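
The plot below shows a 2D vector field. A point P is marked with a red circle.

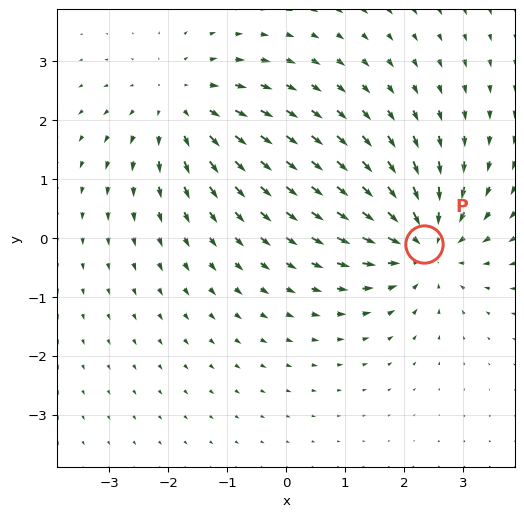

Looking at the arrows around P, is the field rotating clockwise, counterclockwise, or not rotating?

Near P at (2.3, -0.1) the arrows show no circulation. The curl there is ≈0.

not rotating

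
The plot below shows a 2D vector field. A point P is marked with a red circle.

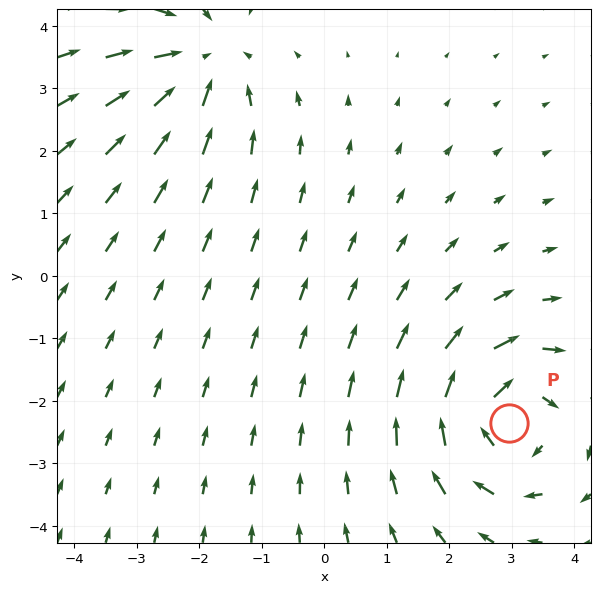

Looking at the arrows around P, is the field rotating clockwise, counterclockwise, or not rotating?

Near P at (3.0, -2.3) the arrows circulate clockwise. The curl (z-component) there is about -4; negative curl means clockwise rotation.

clockwise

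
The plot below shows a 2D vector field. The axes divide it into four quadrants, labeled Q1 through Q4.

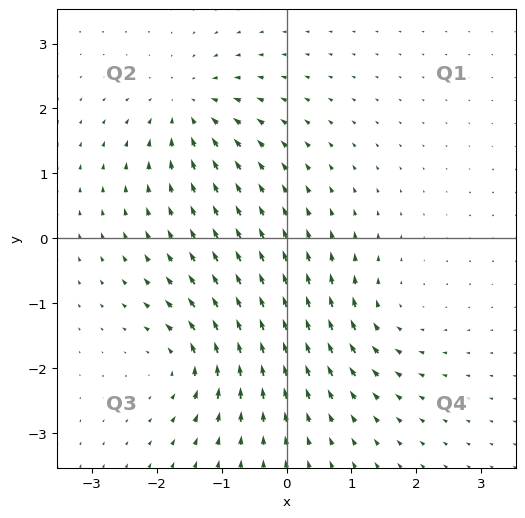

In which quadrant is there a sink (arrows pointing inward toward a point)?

The sink sits at approximately (-1.5, 2.0), which lies in quadrant Q2. The divergence there is about -4, negative as expected for a sink.

Q2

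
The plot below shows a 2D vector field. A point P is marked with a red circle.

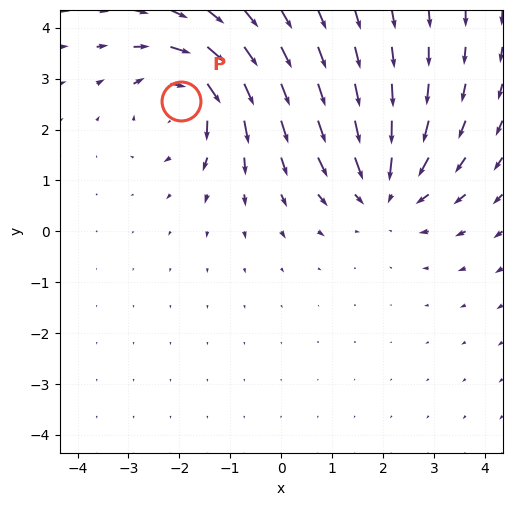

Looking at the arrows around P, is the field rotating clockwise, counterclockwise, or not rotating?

Near P at (-2.0, 2.6) the arrows circulate clockwise. The curl (z-component) there is about -3; negative curl means clockwise rotation.

clockwise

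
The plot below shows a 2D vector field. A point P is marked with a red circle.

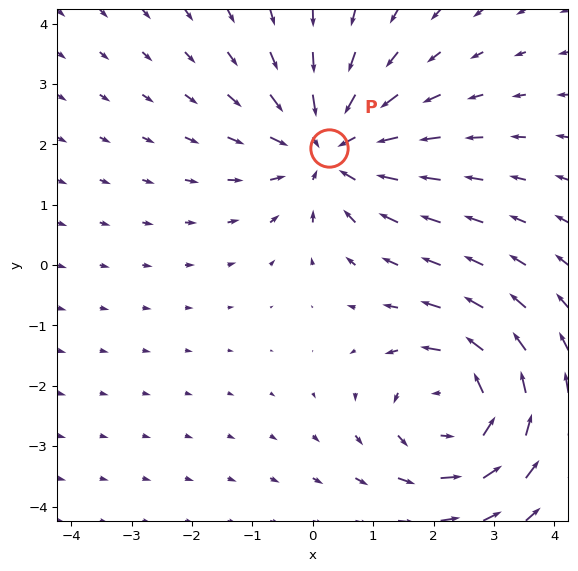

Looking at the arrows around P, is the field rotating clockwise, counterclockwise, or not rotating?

Near P at (0.3, 1.9) the arrows show no circulation. The curl there is ≈0.

not rotating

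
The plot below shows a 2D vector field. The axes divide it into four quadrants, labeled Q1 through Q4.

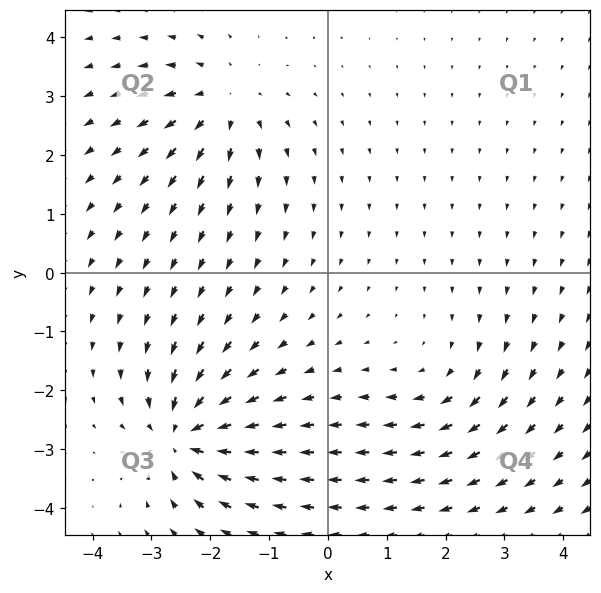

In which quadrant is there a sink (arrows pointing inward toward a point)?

The sink sits at approximately (-2.5, -2.8), which lies in quadrant Q3. The divergence there is about -6, negative as expected for a sink.

Q3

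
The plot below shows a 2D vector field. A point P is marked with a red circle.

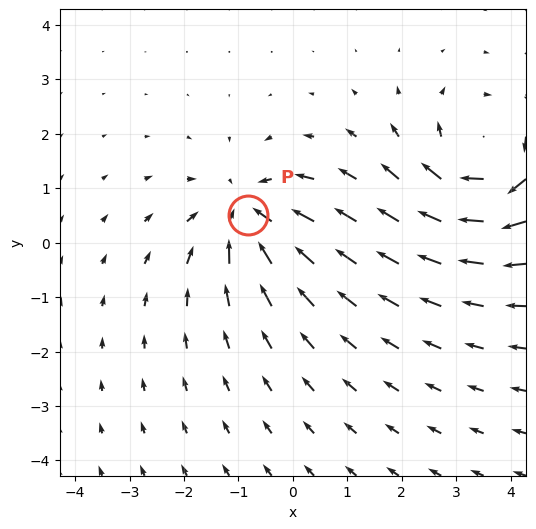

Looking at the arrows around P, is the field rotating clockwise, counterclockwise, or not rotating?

not rotating

Near P at (-0.8, 0.5) the arrows show no circulation. The curl there is ≈0.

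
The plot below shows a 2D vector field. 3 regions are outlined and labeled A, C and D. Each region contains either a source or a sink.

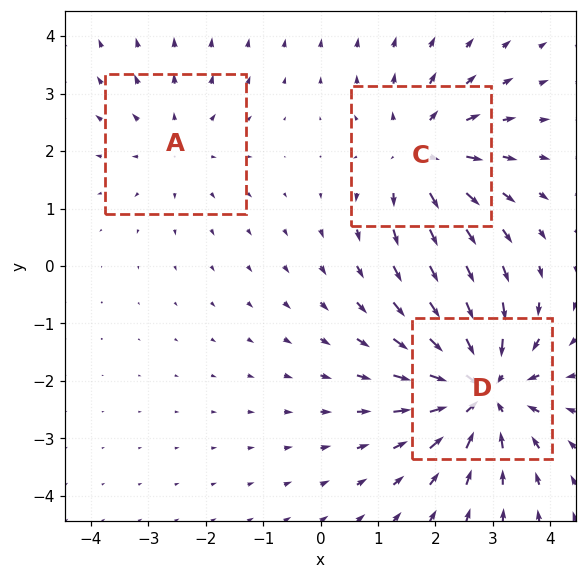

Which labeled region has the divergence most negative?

Divergence at each region's feature centre — A: about +2, C: about +3, D: about -5. Region D is most negative.

D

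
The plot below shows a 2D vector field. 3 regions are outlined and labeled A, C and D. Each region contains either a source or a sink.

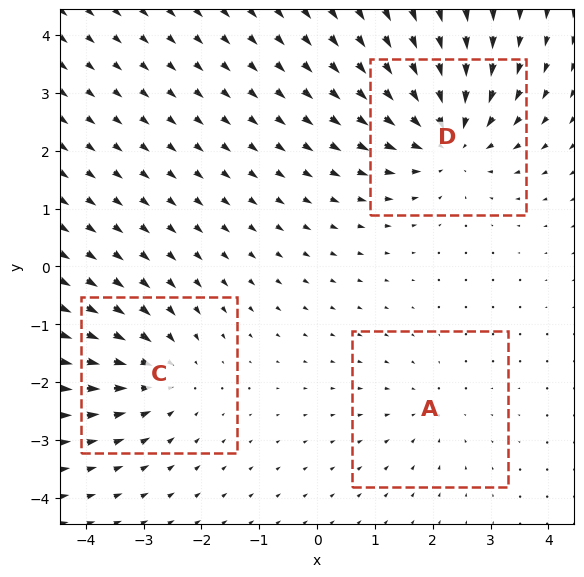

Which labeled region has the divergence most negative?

Divergence at each region's feature centre — A: about -2, C: about -3, D: about -4. Region D is most negative.

D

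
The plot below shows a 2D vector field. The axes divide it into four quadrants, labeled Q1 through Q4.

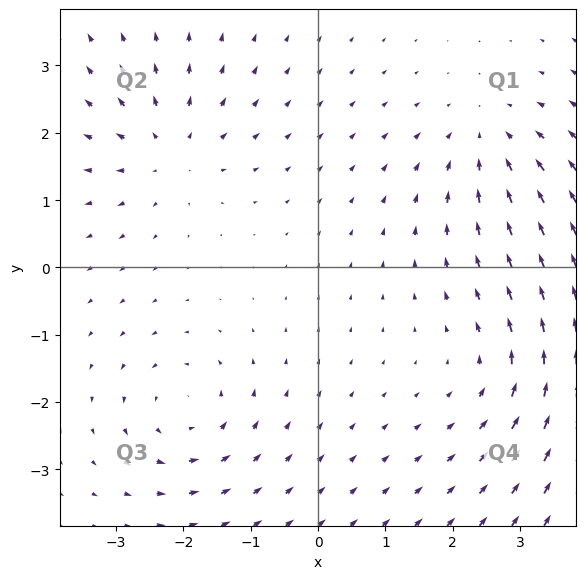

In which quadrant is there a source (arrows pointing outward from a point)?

The source sits at approximately (-2.2, 1.7), which lies in quadrant Q2. The divergence there is about +3, positive as expected for a source.

Q2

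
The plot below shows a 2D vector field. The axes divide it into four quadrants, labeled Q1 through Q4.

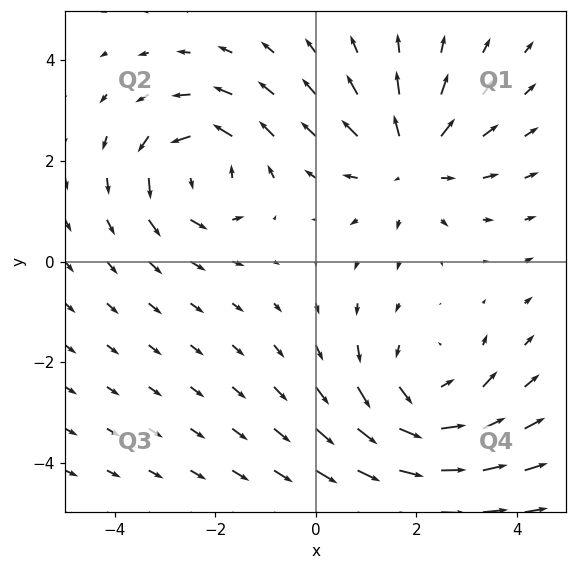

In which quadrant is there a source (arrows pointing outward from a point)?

Q1

The source sits at approximately (1.9, 2.0), which lies in quadrant Q1. The divergence there is about +3, positive as expected for a source.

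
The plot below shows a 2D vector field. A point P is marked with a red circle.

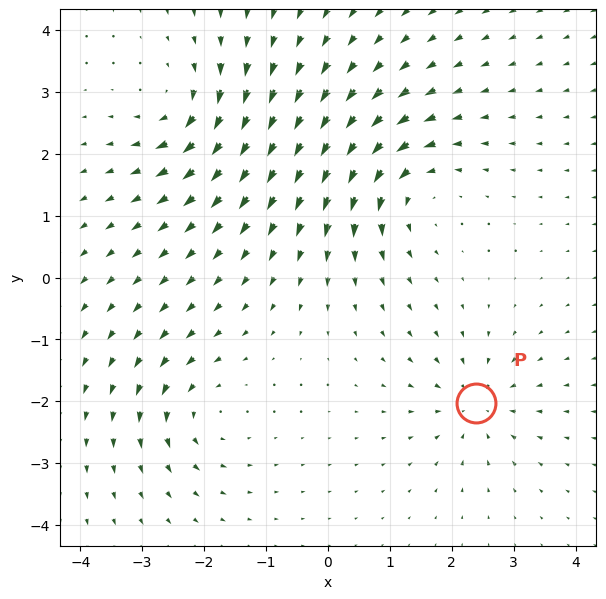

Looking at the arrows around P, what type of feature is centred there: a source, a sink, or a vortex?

sink

At P (2.4, -2.0) the arrows converge inward. Divergence about -4, curl ≈0 — negative divergence with near-zero curl is a sink.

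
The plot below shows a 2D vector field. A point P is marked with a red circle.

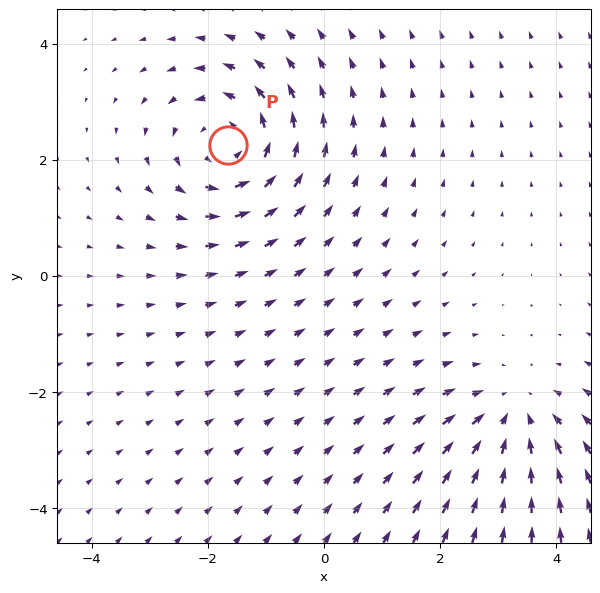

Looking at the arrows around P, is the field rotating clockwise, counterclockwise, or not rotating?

Near P at (-1.6, 2.3) the arrows circulate counterclockwise. The curl (z-component) there is about +3; positive curl means counterclockwise rotation.

counterclockwise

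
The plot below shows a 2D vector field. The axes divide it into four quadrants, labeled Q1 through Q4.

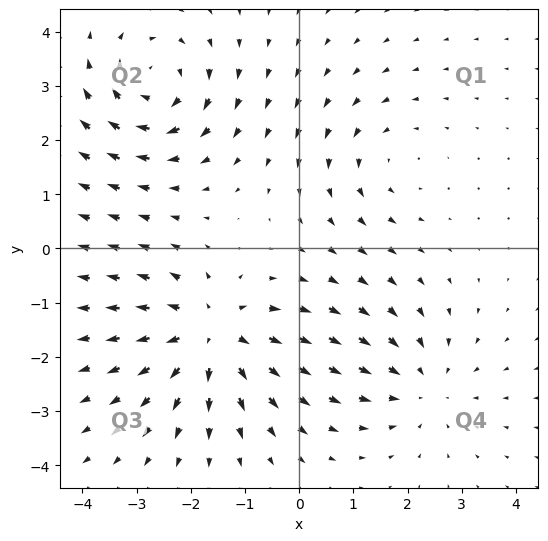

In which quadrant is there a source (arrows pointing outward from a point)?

Q3

The source sits at approximately (-1.6, -1.6), which lies in quadrant Q3. The divergence there is about +4, positive as expected for a source.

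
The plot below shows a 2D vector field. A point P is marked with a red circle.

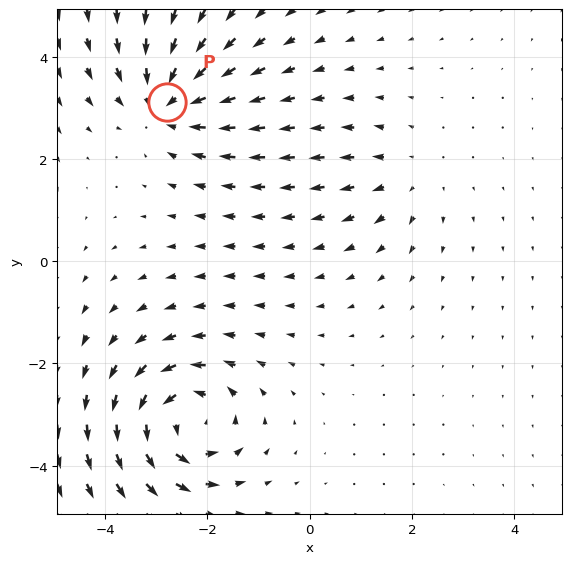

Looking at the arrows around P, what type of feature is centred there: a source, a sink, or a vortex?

sink

At P (-2.8, 3.1) the arrows converge inward. Divergence about -4, curl ≈0 — negative divergence with near-zero curl is a sink.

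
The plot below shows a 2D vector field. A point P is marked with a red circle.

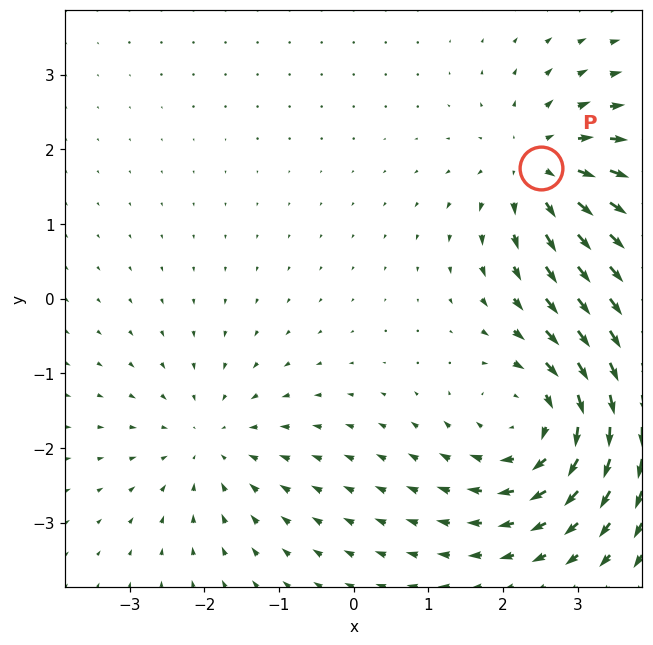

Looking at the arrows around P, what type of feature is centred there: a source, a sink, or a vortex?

source

At P (2.5, 1.7) the arrows spread outward. Divergence about +4, curl ≈0 — positive divergence with near-zero curl is a source.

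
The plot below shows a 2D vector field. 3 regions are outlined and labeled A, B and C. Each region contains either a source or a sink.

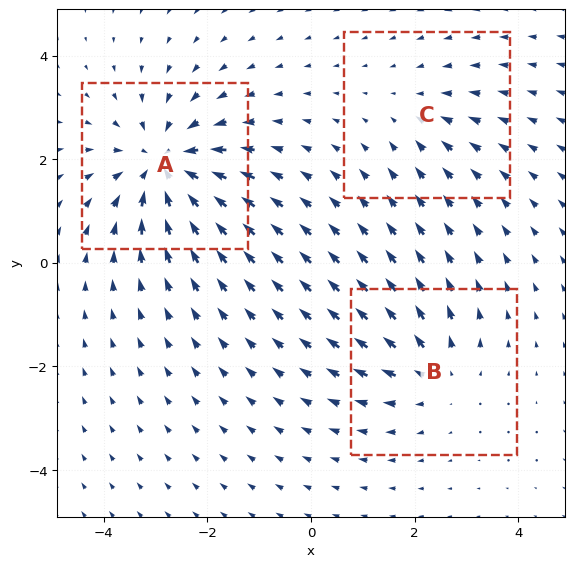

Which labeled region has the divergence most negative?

A

Divergence at each region's feature centre — A: about -5, B: about +3, C: about -2. Region A is most negative.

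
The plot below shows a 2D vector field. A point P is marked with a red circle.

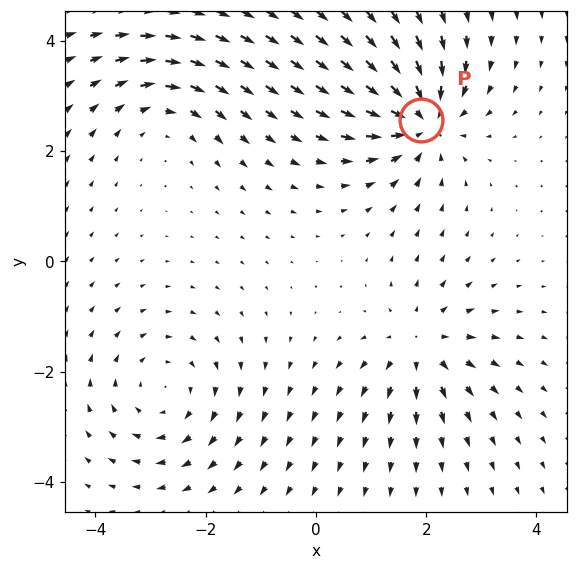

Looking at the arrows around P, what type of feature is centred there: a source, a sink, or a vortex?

sink

At P (1.9, 2.6) the arrows converge inward. Divergence about -5, curl ≈0 — negative divergence with near-zero curl is a sink.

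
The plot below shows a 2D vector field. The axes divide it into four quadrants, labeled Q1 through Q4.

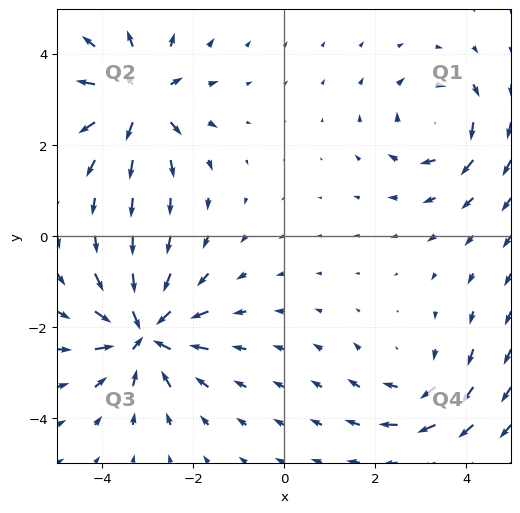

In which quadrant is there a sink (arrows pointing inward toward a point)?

The sink sits at approximately (-3.1, -2.1), which lies in quadrant Q3. The divergence there is about -6, negative as expected for a sink.

Q3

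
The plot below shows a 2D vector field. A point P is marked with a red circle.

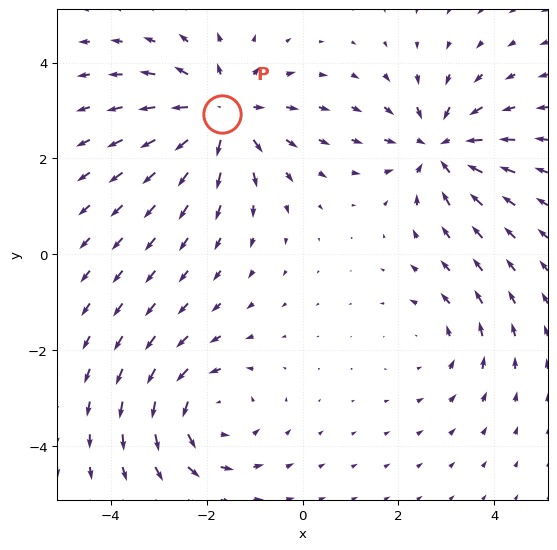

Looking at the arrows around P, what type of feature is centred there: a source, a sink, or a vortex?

At P (-1.7, 2.9) the arrows spread outward. Divergence about +5, curl ≈0 — positive divergence with near-zero curl is a source.

source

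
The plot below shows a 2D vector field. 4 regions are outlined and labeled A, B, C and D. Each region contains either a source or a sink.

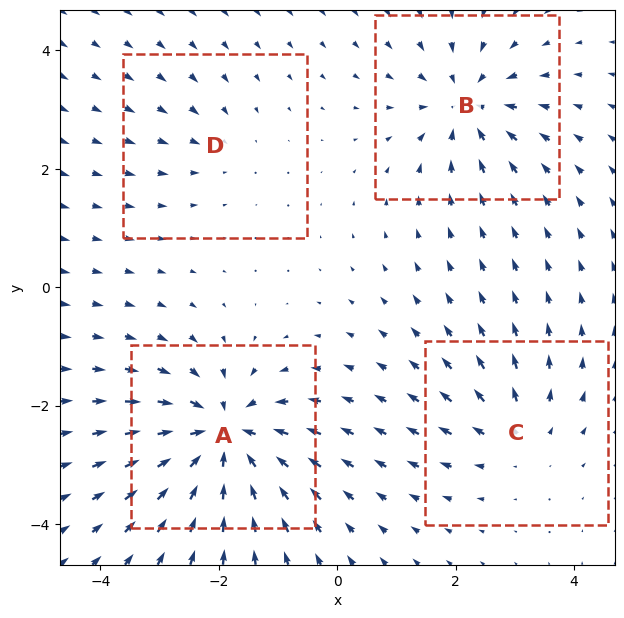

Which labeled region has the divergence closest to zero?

D

Divergence at each region's feature centre — A: about -8, B: about -5, C: about +4, D: about -2. Region D is closest to zero.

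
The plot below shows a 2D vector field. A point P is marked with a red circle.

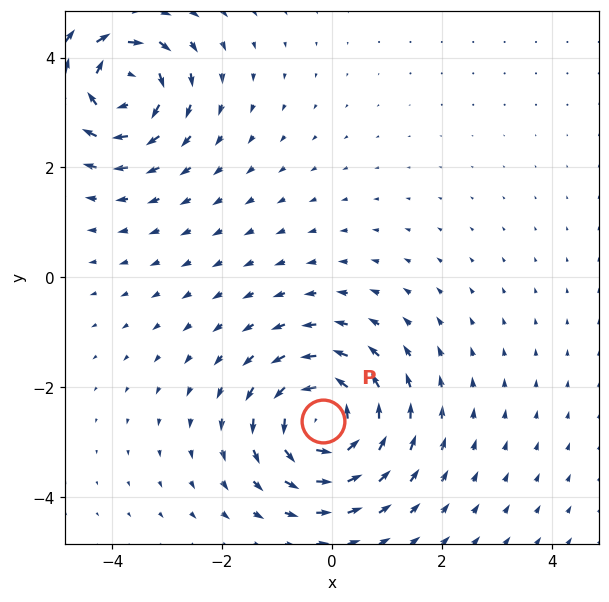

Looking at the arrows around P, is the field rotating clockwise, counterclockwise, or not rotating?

Near P at (-0.2, -2.6) the arrows circulate counterclockwise. The curl (z-component) there is about +4; positive curl means counterclockwise rotation.

counterclockwise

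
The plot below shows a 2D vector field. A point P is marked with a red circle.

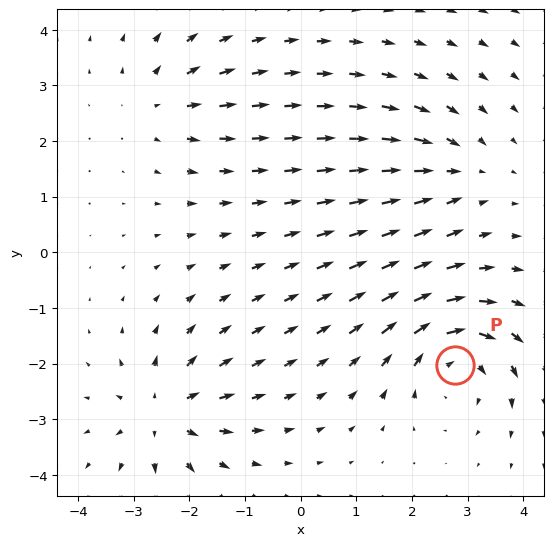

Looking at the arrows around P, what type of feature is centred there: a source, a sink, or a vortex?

vortex

At P (2.8, -2.0) the arrows circulate clockwise. Divergence ≈0, curl about -6 — near-zero divergence with nonzero curl is a vortex.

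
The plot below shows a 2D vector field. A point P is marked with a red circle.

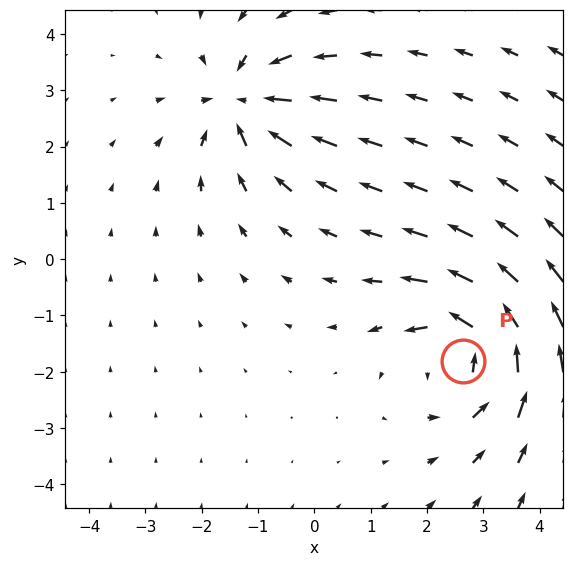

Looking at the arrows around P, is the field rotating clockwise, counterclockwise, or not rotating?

Near P at (2.6, -1.8) the arrows circulate counterclockwise. The curl (z-component) there is about +4; positive curl means counterclockwise rotation.

counterclockwise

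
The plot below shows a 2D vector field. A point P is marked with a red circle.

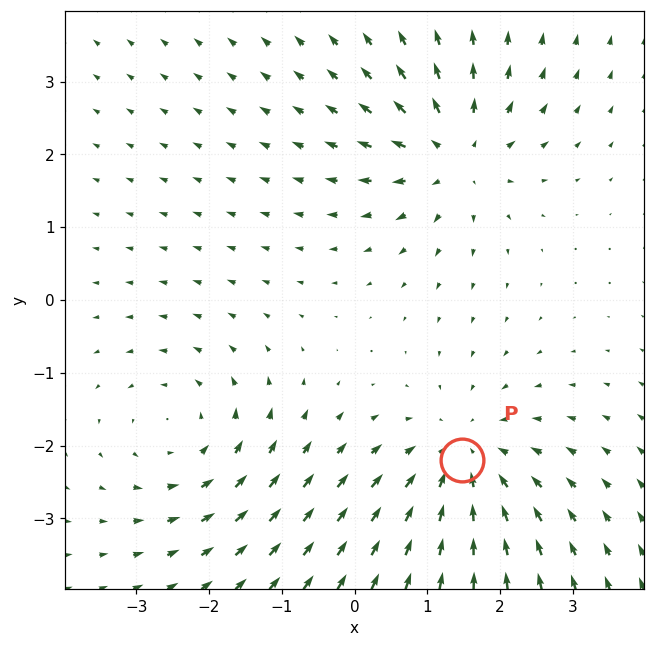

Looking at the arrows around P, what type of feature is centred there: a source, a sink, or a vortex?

At P (1.5, -2.2) the arrows converge inward. Divergence about -4, curl ≈0 — negative divergence with near-zero curl is a sink.

sink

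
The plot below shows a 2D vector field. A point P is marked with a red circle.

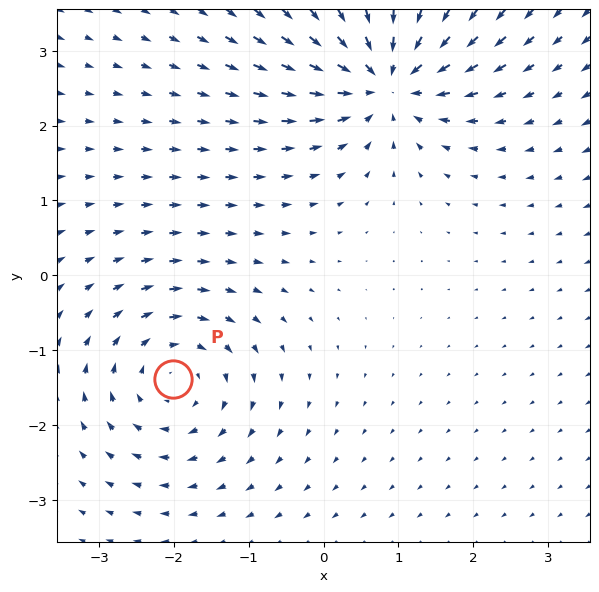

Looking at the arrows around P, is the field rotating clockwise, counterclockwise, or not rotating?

Near P at (-2.0, -1.4) the arrows circulate clockwise. The curl (z-component) there is about -3; negative curl means clockwise rotation.

clockwise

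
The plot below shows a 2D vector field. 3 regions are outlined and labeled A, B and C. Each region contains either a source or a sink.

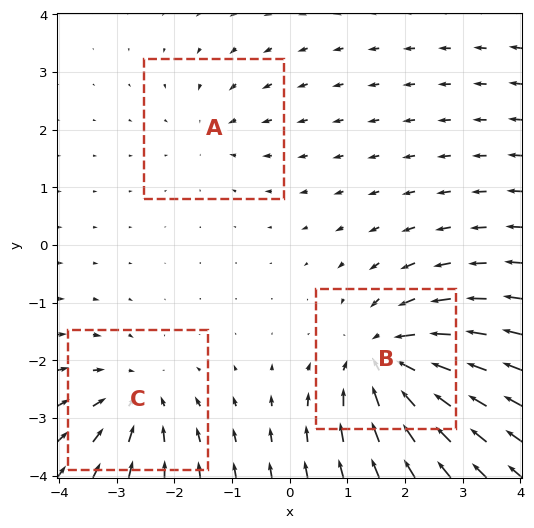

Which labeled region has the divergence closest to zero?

A

Divergence at each region's feature centre — A: about -2, B: about -5, C: about -3. Region A is closest to zero.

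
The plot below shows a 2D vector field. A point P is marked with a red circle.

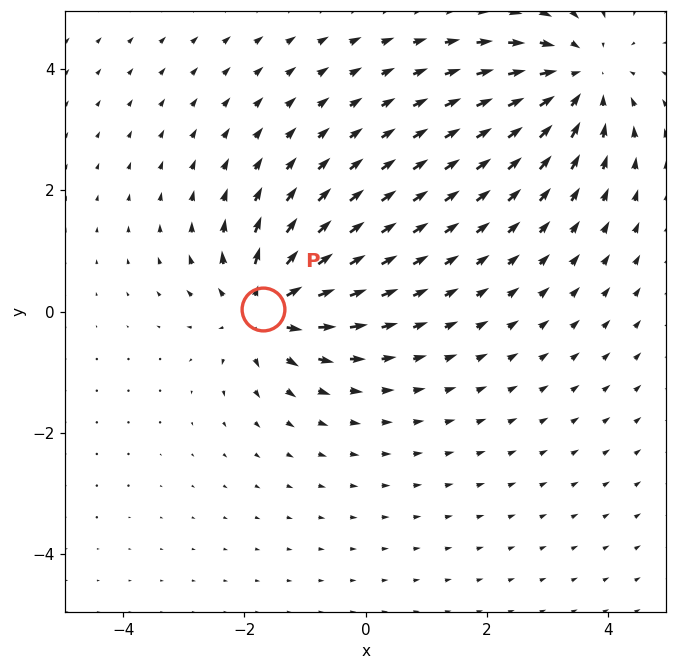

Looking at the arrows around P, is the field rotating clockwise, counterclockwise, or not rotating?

Near P at (-1.7, 0.0) the arrows show no circulation. The curl there is ≈0.

not rotating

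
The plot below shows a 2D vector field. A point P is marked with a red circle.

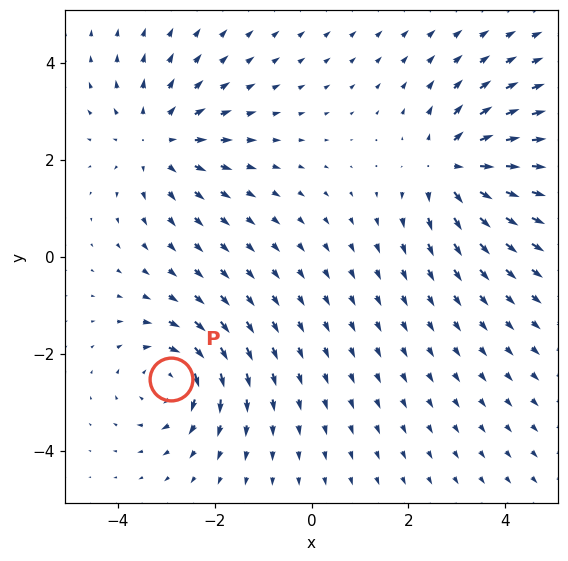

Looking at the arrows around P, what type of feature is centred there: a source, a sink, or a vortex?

vortex

At P (-2.9, -2.5) the arrows circulate clockwise. Divergence ≈0, curl about -4 — near-zero divergence with nonzero curl is a vortex.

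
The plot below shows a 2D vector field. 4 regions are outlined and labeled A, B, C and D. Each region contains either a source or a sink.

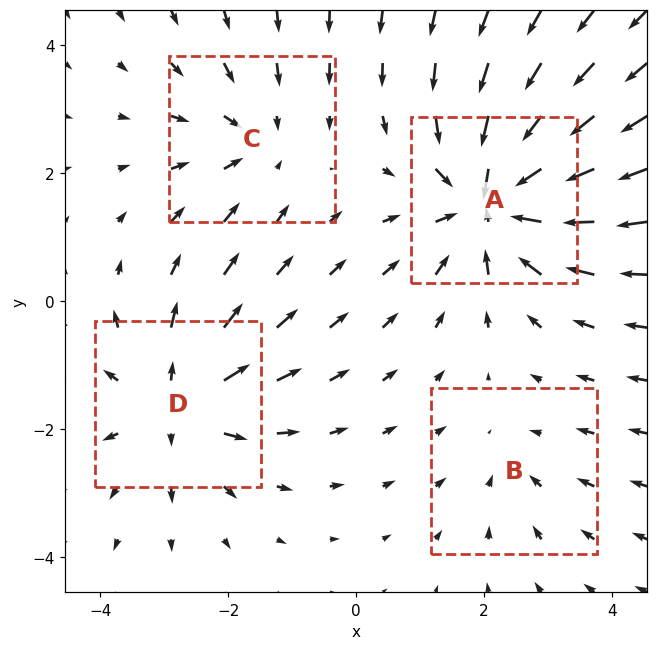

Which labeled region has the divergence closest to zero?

B

Divergence at each region's feature centre — A: about -7, B: about -2, C: about -3, D: about +5. Region B is closest to zero.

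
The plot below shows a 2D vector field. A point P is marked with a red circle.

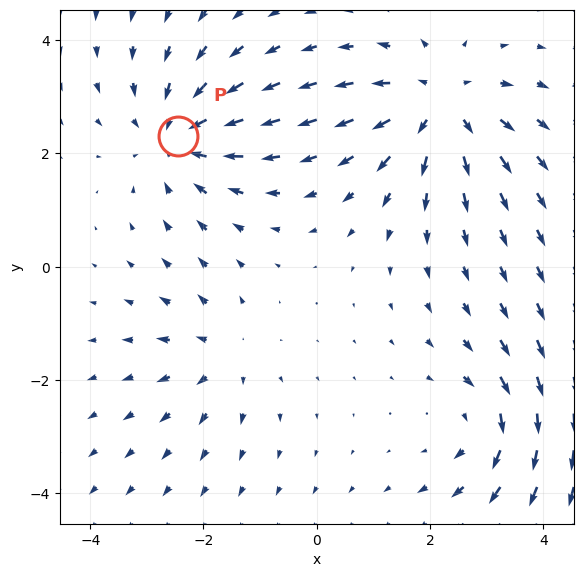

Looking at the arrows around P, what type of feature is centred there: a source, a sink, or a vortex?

At P (-2.5, 2.3) the arrows converge inward. Divergence about -4, curl ≈0 — negative divergence with near-zero curl is a sink.

sink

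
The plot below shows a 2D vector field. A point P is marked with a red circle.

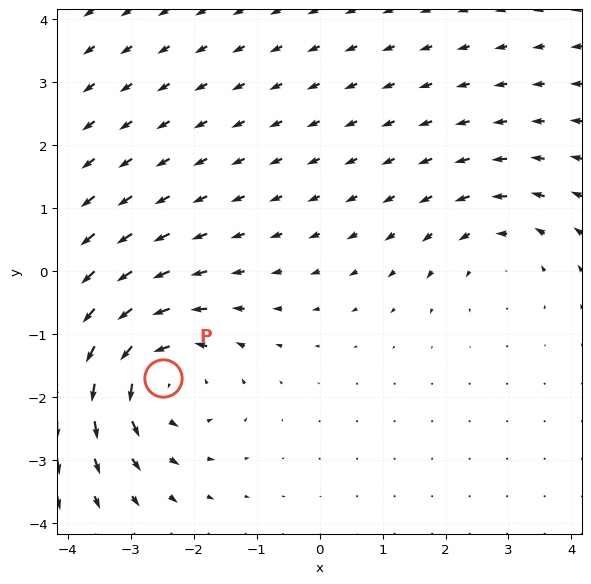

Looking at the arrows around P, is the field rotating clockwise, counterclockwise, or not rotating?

Near P at (-2.5, -1.7) the arrows circulate counterclockwise. The curl (z-component) there is about +5; positive curl means counterclockwise rotation.

counterclockwise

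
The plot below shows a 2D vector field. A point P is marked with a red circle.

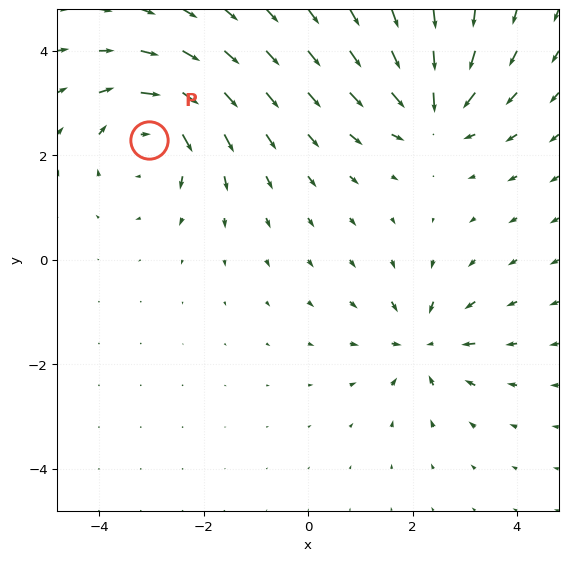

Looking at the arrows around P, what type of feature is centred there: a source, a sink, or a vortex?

vortex

At P (-3.0, 2.3) the arrows circulate clockwise. Divergence ≈0, curl about -5 — near-zero divergence with nonzero curl is a vortex.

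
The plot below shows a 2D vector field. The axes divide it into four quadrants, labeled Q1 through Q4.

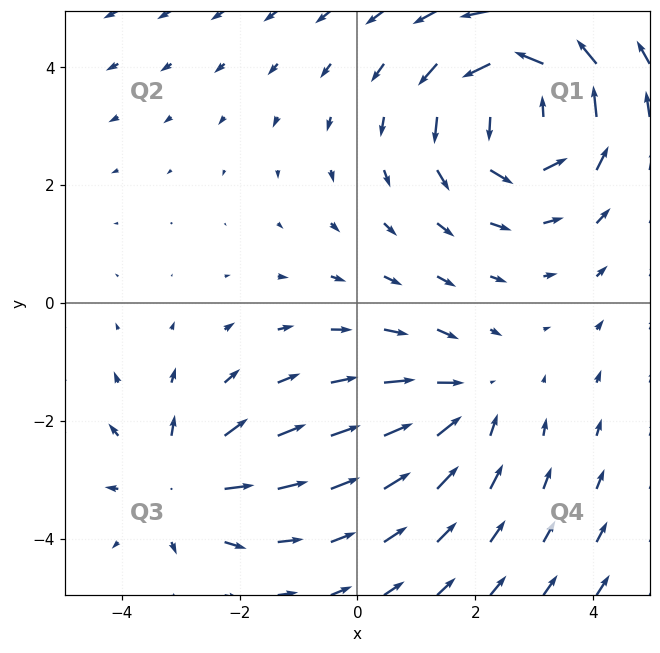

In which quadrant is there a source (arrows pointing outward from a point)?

The source sits at approximately (-3.0, -3.1), which lies in quadrant Q3. The divergence there is about +3, positive as expected for a source.

Q3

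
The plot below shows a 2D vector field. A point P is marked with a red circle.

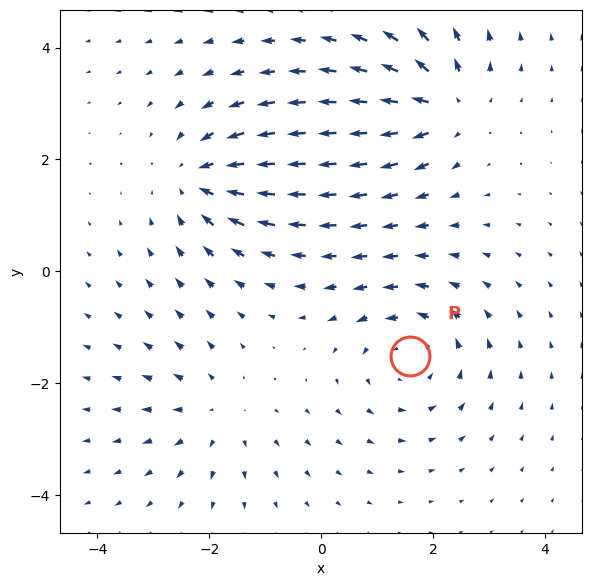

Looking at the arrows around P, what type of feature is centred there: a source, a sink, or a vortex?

At P (1.6, -1.5) the arrows circulate counterclockwise. Divergence ≈0, curl about +4 — near-zero divergence with nonzero curl is a vortex.

vortex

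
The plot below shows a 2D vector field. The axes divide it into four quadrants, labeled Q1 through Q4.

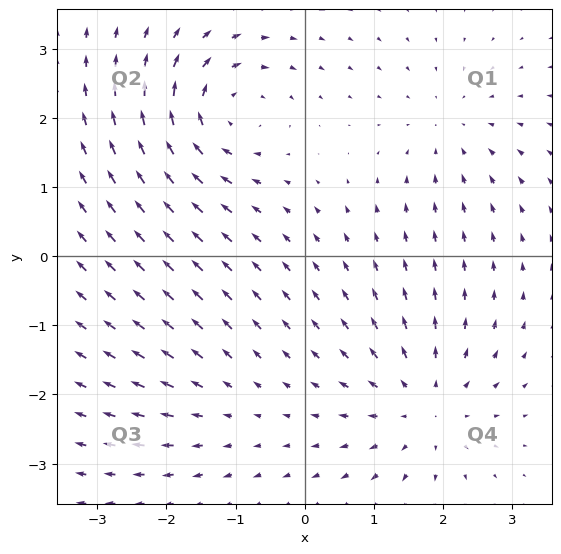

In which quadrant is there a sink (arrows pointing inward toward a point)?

Q1

The sink sits at approximately (2.1, 1.8), which lies in quadrant Q1. The divergence there is about -3, negative as expected for a sink.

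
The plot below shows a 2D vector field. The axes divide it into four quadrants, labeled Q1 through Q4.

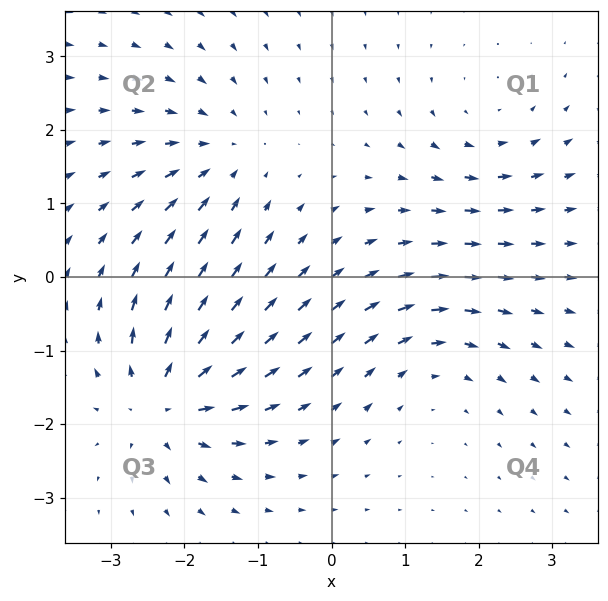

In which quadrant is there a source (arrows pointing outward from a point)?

The source sits at approximately (-2.3, -1.7), which lies in quadrant Q3. The divergence there is about +7, positive as expected for a source.

Q3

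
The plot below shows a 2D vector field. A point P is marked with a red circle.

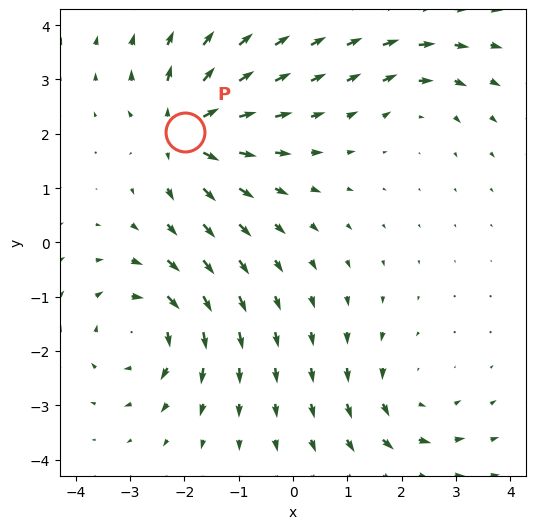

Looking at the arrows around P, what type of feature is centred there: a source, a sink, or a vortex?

source

At P (-2.0, 2.0) the arrows spread outward. Divergence about +7, curl ≈0 — positive divergence with near-zero curl is a source.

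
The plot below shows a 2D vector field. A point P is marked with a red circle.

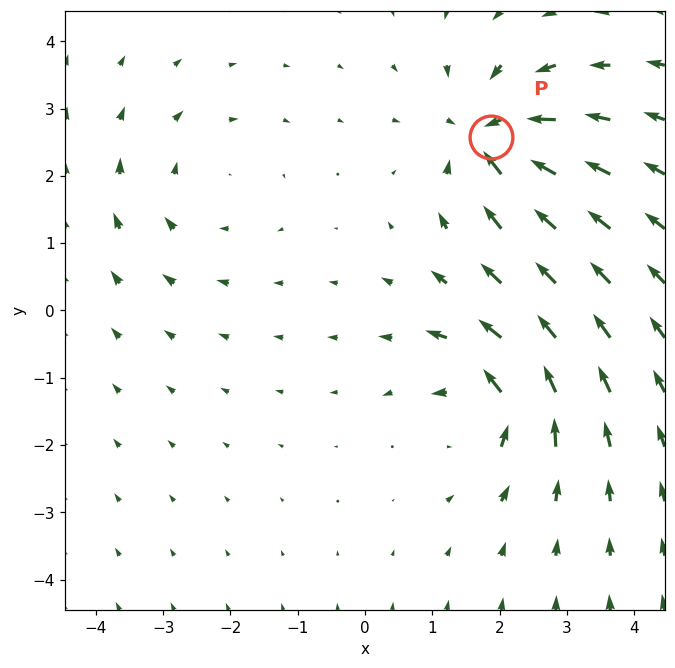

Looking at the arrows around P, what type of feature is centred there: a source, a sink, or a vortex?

sink

At P (1.9, 2.6) the arrows converge inward. Divergence about -6, curl ≈0 — negative divergence with near-zero curl is a sink.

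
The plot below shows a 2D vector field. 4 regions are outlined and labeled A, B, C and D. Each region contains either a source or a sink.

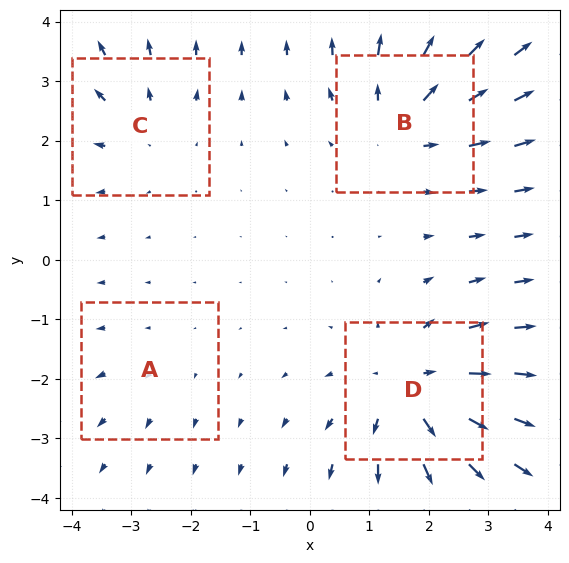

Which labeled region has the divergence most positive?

D

Divergence at each region's feature centre — A: about +2, B: about +5, C: about +3, D: about +6. Region D is most positive.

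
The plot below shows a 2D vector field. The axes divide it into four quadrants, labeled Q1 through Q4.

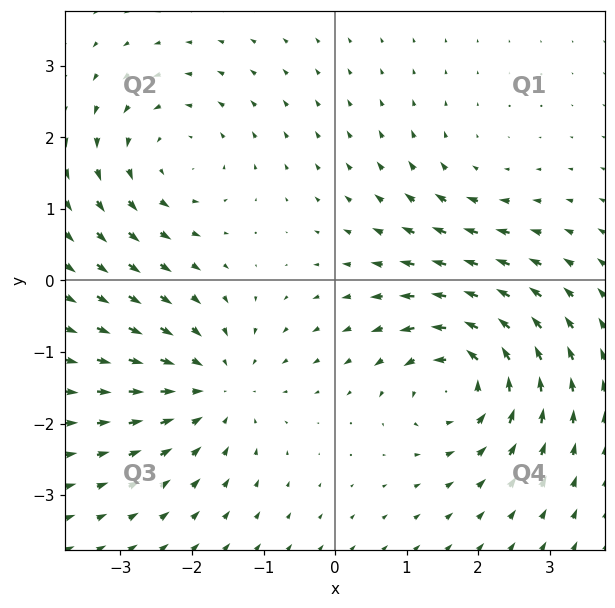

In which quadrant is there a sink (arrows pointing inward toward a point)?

Q3

The sink sits at approximately (-1.7, -1.5), which lies in quadrant Q3. The divergence there is about -4, negative as expected for a sink.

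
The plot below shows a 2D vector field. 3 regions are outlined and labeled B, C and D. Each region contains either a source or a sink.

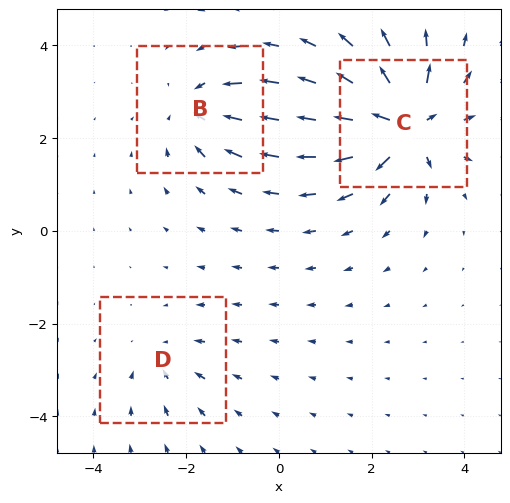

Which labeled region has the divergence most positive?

Divergence at each region's feature centre — B: about -4, C: about +6, D: about -2. Region C is most positive.

C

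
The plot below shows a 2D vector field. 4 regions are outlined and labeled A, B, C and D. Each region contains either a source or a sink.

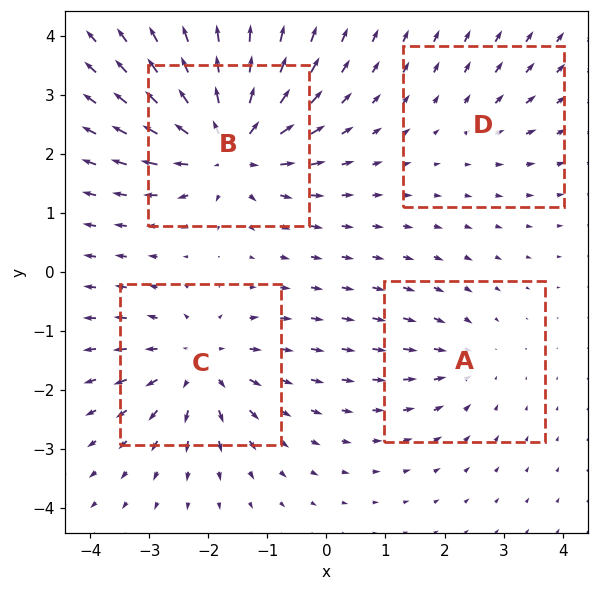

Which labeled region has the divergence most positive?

Divergence at each region's feature centre — A: about -3, B: about +8, C: about +6, D: about +2. Region B is most positive.

B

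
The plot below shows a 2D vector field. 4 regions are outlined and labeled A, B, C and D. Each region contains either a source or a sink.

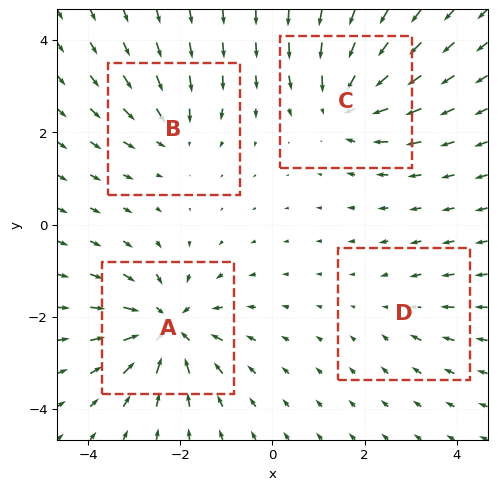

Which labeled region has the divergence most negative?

A

Divergence at each region's feature centre — A: about -7, B: about -4, C: about -5, D: about -2. Region A is most negative.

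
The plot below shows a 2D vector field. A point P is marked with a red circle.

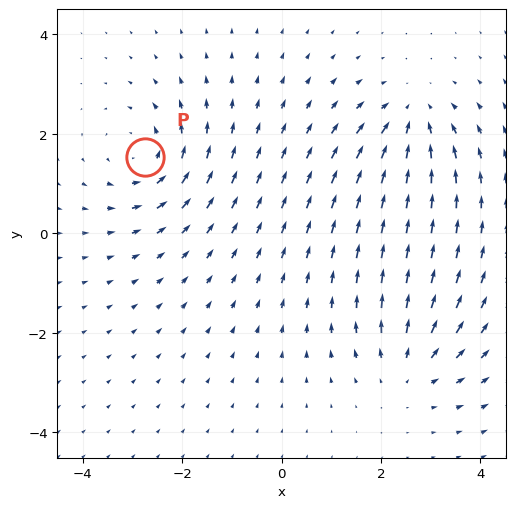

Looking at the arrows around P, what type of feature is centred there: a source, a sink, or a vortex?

vortex

At P (-2.8, 1.5) the arrows circulate counterclockwise. Divergence ≈0, curl about +4 — near-zero divergence with nonzero curl is a vortex.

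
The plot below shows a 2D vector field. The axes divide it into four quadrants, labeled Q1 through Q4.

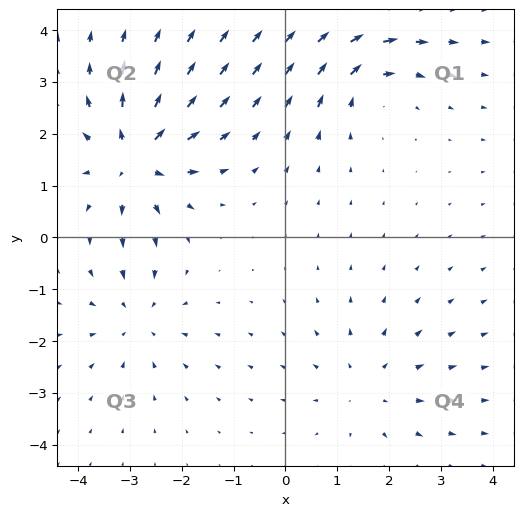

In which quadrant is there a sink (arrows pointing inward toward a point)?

Q3

The sink sits at approximately (-2.9, -1.5), which lies in quadrant Q3. The divergence there is about -3, negative as expected for a sink.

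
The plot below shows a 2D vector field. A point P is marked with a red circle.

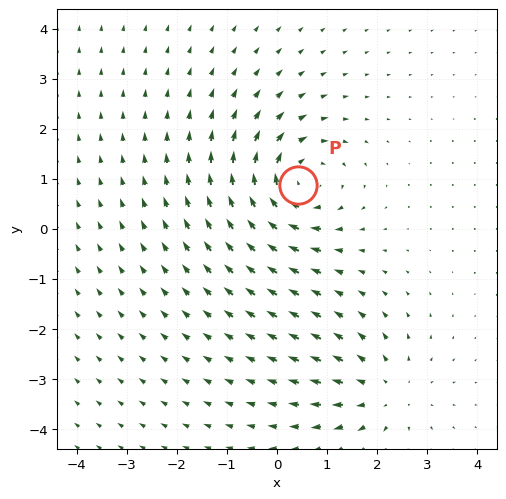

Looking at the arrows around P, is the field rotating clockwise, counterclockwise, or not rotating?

Near P at (0.4, 0.9) the arrows circulate clockwise. The curl (z-component) there is about -4; negative curl means clockwise rotation.

clockwise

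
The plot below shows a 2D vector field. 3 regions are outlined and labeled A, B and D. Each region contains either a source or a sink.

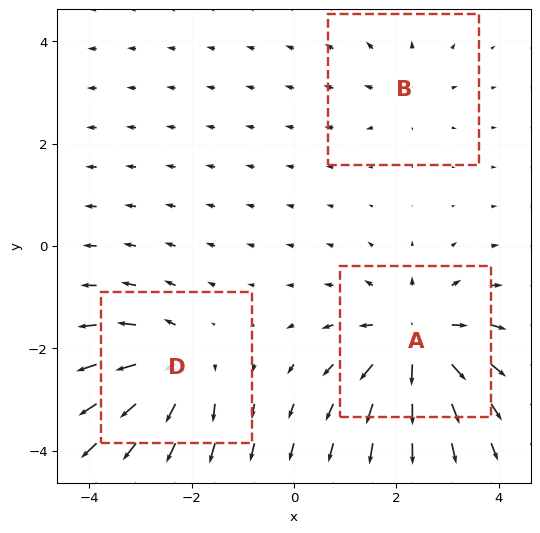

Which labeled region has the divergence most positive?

A

Divergence at each region's feature centre — A: about +5, B: about +2, D: about +4. Region A is most positive.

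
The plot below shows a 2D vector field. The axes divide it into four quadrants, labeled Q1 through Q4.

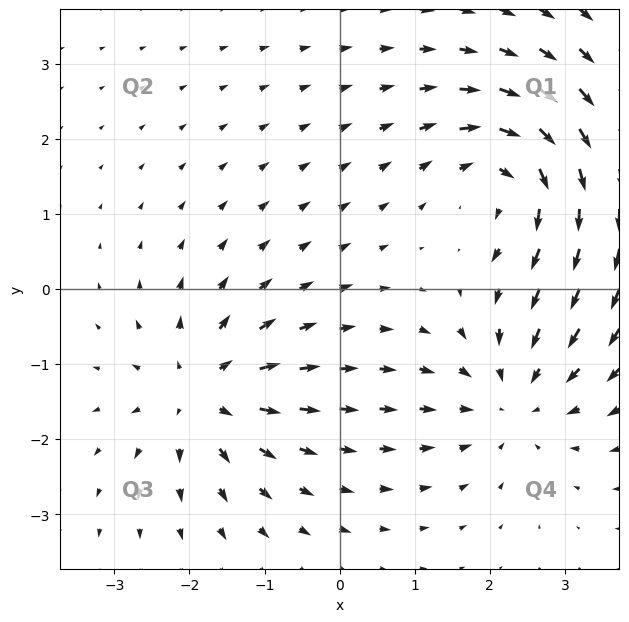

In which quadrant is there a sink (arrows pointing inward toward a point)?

The sink sits at approximately (2.3, -1.5), which lies in quadrant Q4. The divergence there is about -4, negative as expected for a sink.

Q4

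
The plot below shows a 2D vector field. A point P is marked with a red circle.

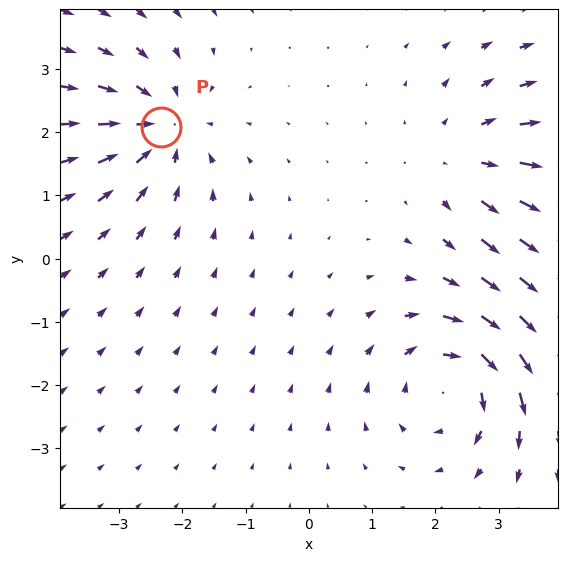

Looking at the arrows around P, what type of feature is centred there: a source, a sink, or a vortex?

sink

At P (-2.3, 2.1) the arrows converge inward. Divergence about -4, curl ≈0 — negative divergence with near-zero curl is a sink.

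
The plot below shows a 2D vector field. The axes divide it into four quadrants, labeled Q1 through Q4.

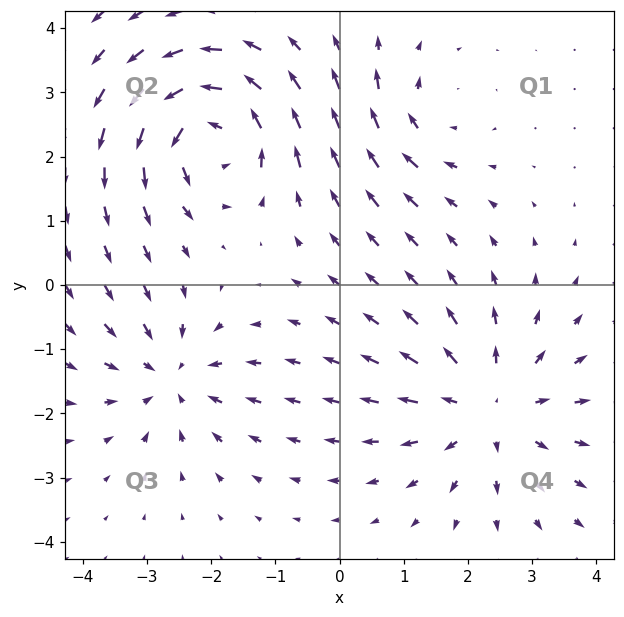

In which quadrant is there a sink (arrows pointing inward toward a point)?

Q3

The sink sits at approximately (-2.6, -1.4), which lies in quadrant Q3. The divergence there is about -4, negative as expected for a sink.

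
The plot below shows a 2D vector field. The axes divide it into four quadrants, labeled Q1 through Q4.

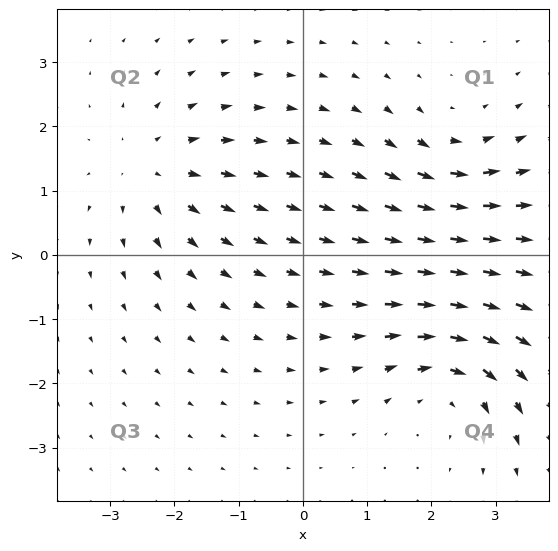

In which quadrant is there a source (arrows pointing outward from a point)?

Q2

The source sits at approximately (-2.3, 1.3), which lies in quadrant Q2. The divergence there is about +3, positive as expected for a source.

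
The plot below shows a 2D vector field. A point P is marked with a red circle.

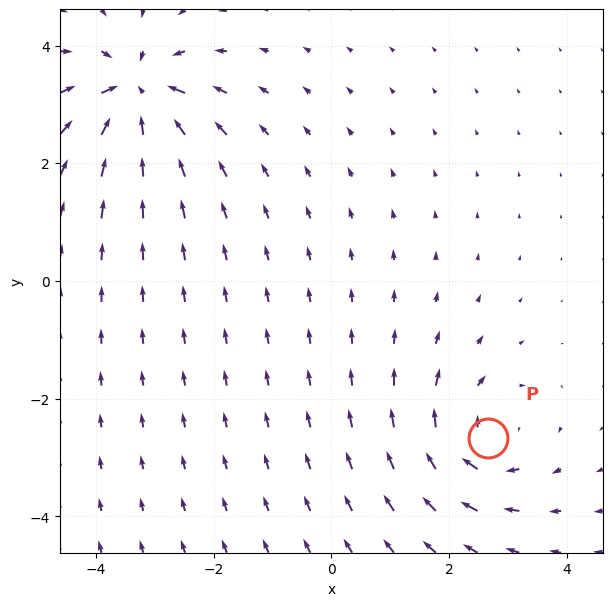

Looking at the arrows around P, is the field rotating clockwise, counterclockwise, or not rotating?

Near P at (2.7, -2.7) the arrows circulate clockwise. The curl (z-component) there is about -4; negative curl means clockwise rotation.

clockwise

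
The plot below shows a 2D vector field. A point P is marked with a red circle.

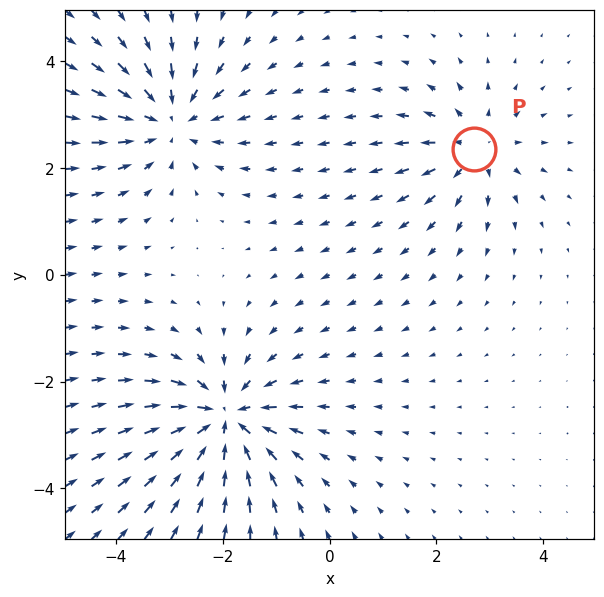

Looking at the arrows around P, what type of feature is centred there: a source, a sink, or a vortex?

At P (2.7, 2.4) the arrows spread outward. Divergence about +3, curl ≈0 — positive divergence with near-zero curl is a source.

source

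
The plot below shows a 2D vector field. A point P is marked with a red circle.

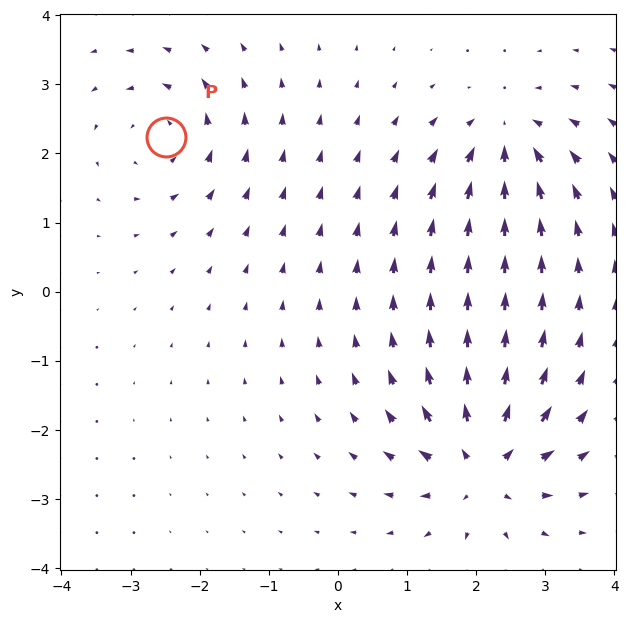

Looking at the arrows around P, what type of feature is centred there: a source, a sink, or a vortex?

vortex

At P (-2.5, 2.2) the arrows circulate counterclockwise. Divergence ≈0, curl about +4 — near-zero divergence with nonzero curl is a vortex.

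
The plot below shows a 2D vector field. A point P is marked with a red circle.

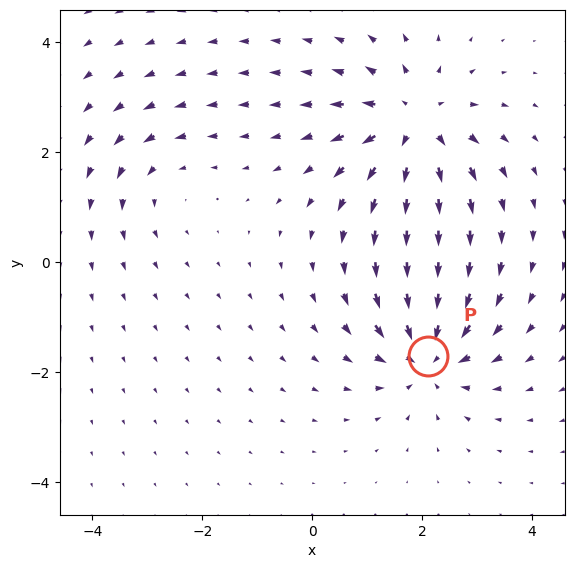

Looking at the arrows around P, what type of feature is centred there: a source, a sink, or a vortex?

At P (2.1, -1.7) the arrows converge inward. Divergence about -5, curl ≈0 — negative divergence with near-zero curl is a sink.

sink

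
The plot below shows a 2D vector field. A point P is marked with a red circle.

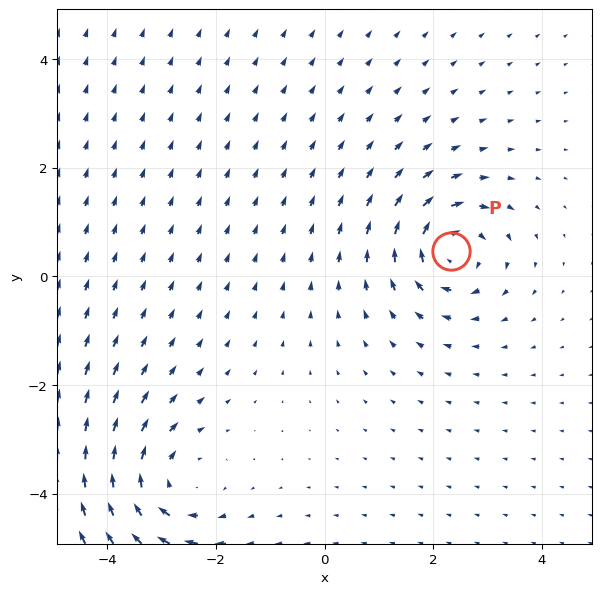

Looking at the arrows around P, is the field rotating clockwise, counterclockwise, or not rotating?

clockwise

Near P at (2.3, 0.5) the arrows circulate clockwise. The curl (z-component) there is about -5; negative curl means clockwise rotation.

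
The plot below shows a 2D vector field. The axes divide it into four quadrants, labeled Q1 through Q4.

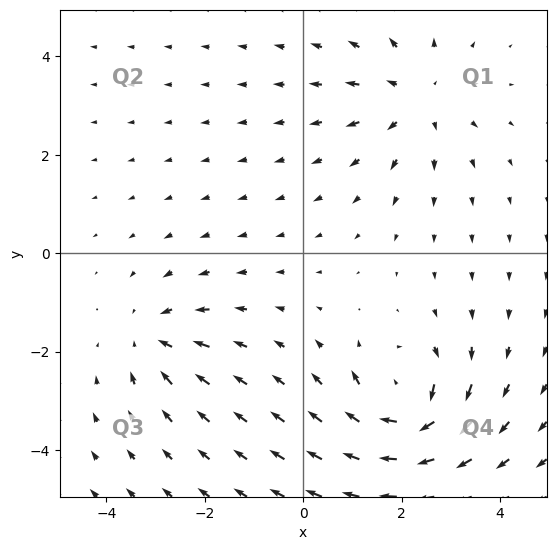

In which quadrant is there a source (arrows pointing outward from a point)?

Q1

The source sits at approximately (2.3, 3.1), which lies in quadrant Q1. The divergence there is about +3, positive as expected for a source.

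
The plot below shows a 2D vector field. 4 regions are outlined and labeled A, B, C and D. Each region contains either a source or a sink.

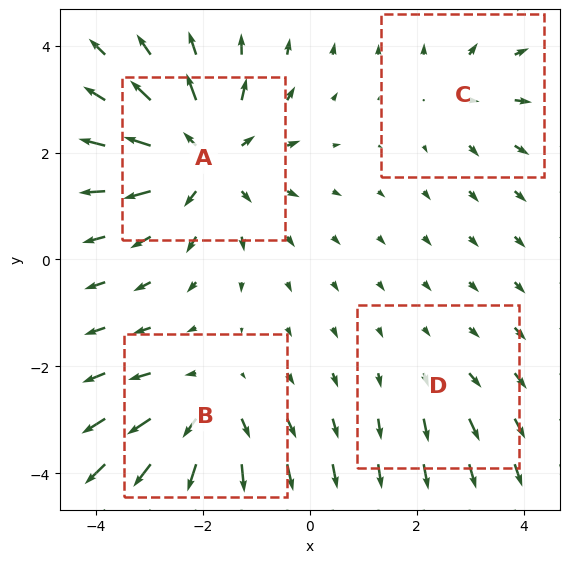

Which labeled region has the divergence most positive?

A

Divergence at each region's feature centre — A: about +6, B: about +4, C: about +3, D: about +2. Region A is most positive.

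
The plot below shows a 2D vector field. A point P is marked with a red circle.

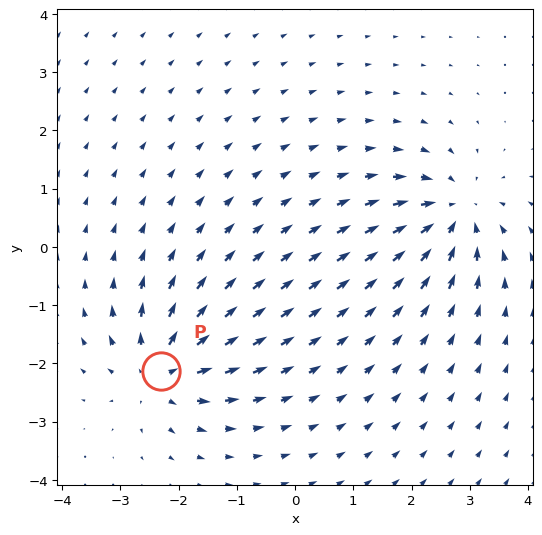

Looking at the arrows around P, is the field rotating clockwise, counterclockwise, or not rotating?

Near P at (-2.3, -2.1) the arrows show no circulation. The curl there is ≈0.

not rotating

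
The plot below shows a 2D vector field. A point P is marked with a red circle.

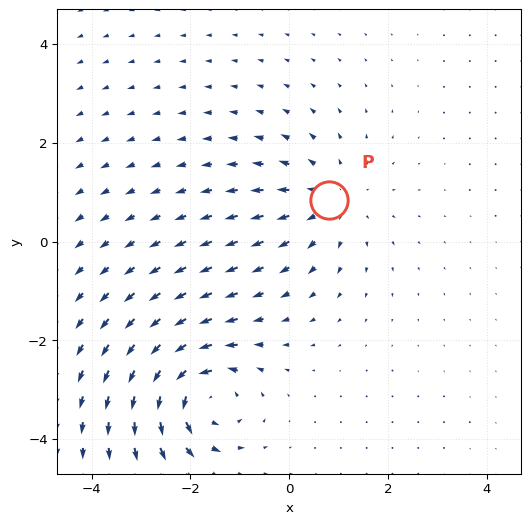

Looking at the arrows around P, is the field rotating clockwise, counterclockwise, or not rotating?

not rotating

Near P at (0.8, 0.8) the arrows show no circulation. The curl there is ≈0.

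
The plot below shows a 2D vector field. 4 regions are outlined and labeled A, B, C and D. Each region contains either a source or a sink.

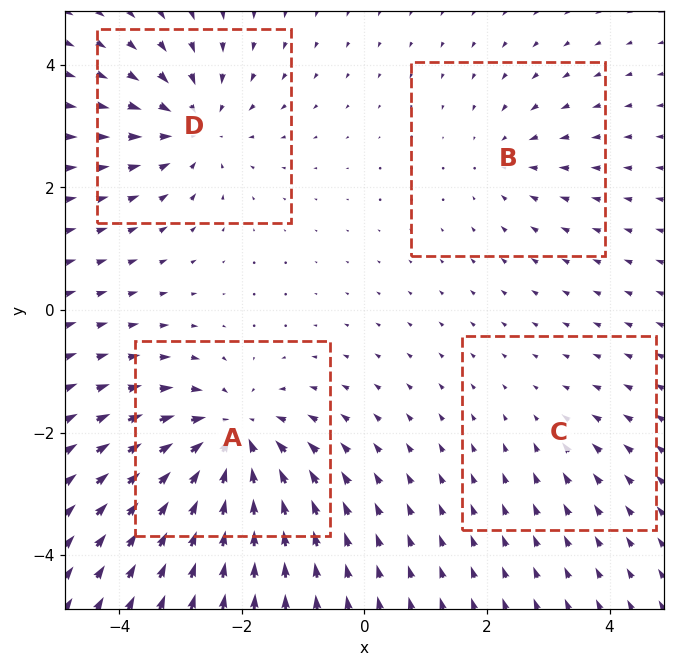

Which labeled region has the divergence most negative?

A

Divergence at each region's feature centre — A: about -7, B: about -3, C: about -2, D: about -5. Region A is most negative.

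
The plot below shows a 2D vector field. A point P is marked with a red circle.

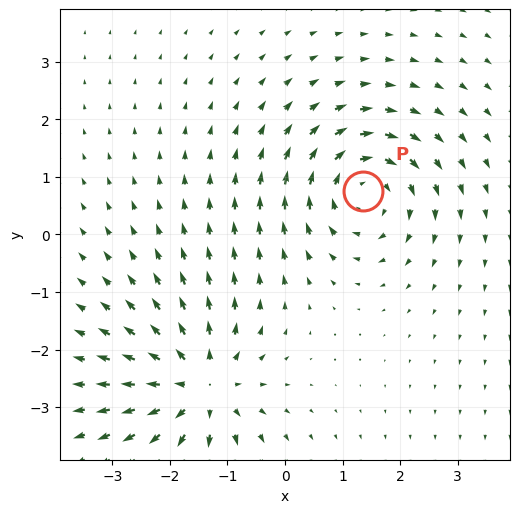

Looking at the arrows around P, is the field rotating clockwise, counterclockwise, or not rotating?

clockwise

Near P at (1.4, 0.8) the arrows circulate clockwise. The curl (z-component) there is about -5; negative curl means clockwise rotation.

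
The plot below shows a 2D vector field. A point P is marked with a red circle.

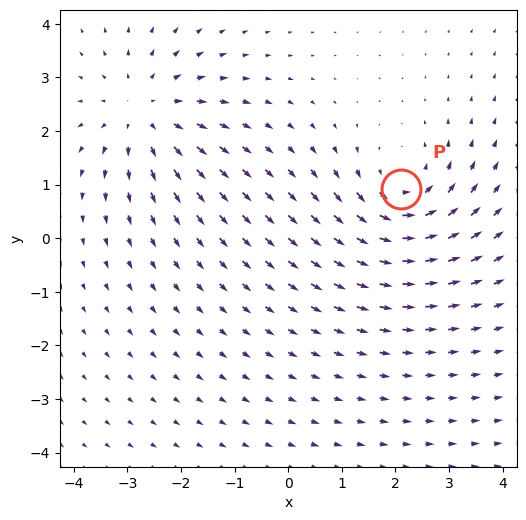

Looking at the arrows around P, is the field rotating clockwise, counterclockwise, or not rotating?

Near P at (2.1, 0.9) the arrows circulate counterclockwise. The curl (z-component) there is about +4; positive curl means counterclockwise rotation.

counterclockwise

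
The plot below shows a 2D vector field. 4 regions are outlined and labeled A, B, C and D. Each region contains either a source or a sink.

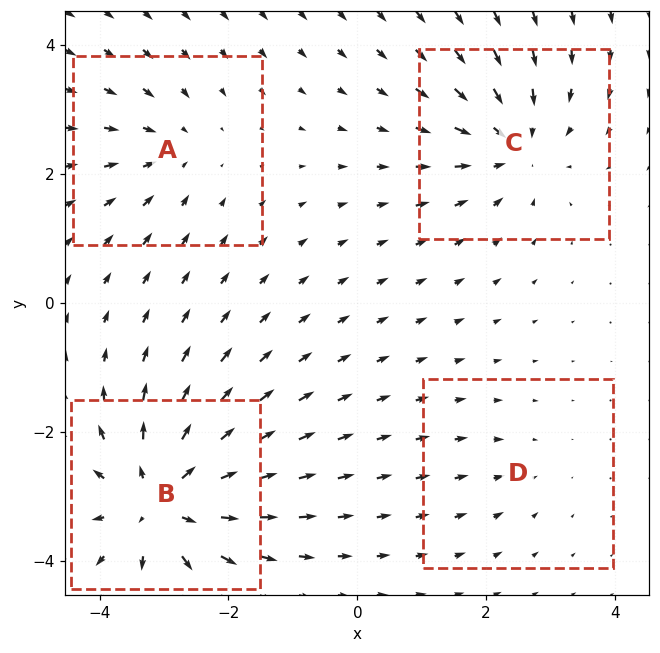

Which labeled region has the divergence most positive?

B

Divergence at each region's feature centre — A: about -3, B: about +7, C: about -5, D: about -2. Region B is most positive.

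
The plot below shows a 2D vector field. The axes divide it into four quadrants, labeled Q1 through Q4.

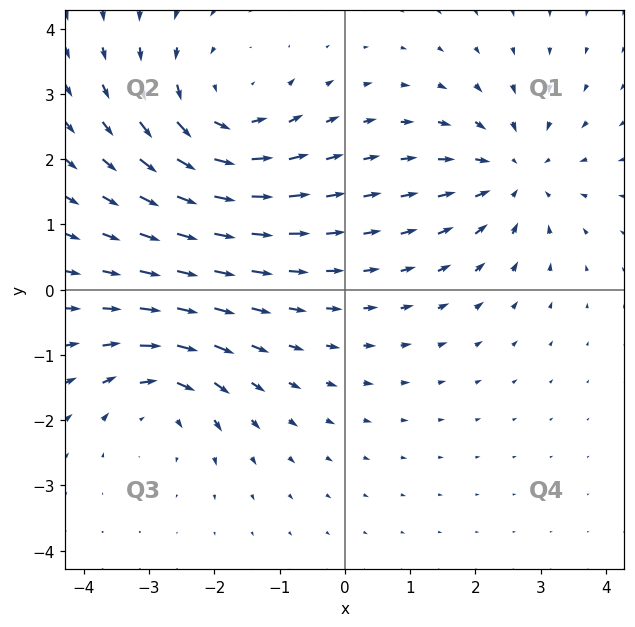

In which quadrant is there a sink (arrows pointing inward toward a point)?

The sink sits at approximately (2.6, 1.8), which lies in quadrant Q1. The divergence there is about -4, negative as expected for a sink.

Q1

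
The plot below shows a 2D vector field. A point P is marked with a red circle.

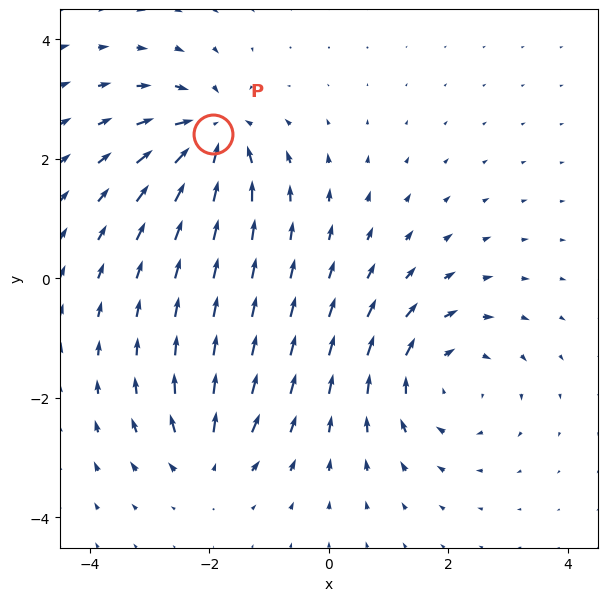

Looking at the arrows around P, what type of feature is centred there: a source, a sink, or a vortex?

At P (-1.9, 2.4) the arrows converge inward. Divergence about -6, curl ≈0 — negative divergence with near-zero curl is a sink.

sink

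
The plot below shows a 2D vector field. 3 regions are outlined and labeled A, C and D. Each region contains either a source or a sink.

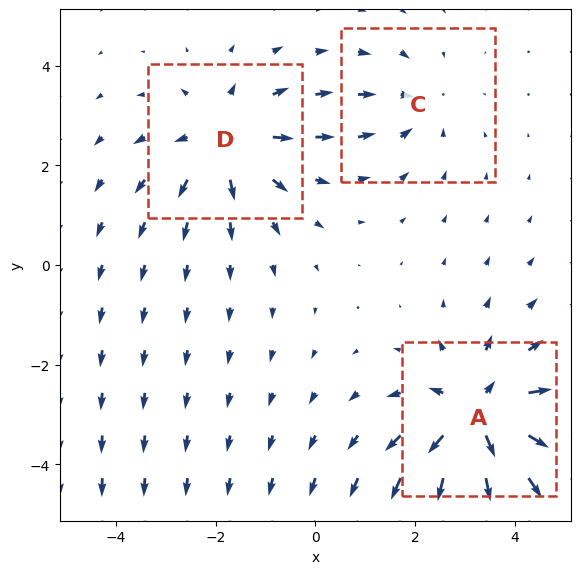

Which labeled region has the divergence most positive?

Divergence at each region's feature centre — A: about +5, C: about -2, D: about +3. Region A is most positive.

A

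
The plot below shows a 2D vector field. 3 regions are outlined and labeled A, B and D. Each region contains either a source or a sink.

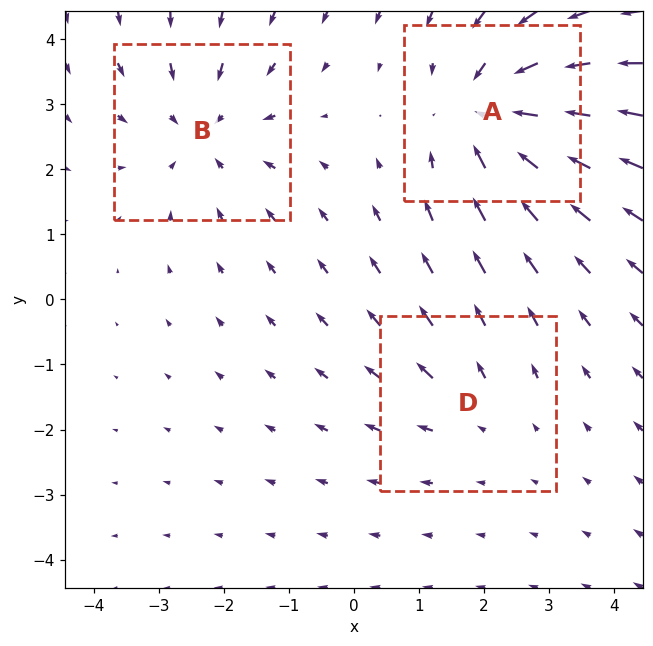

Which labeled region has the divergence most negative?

Divergence at each region's feature centre — A: about -4, B: about -3, D: about +2. Region A is most negative.

A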